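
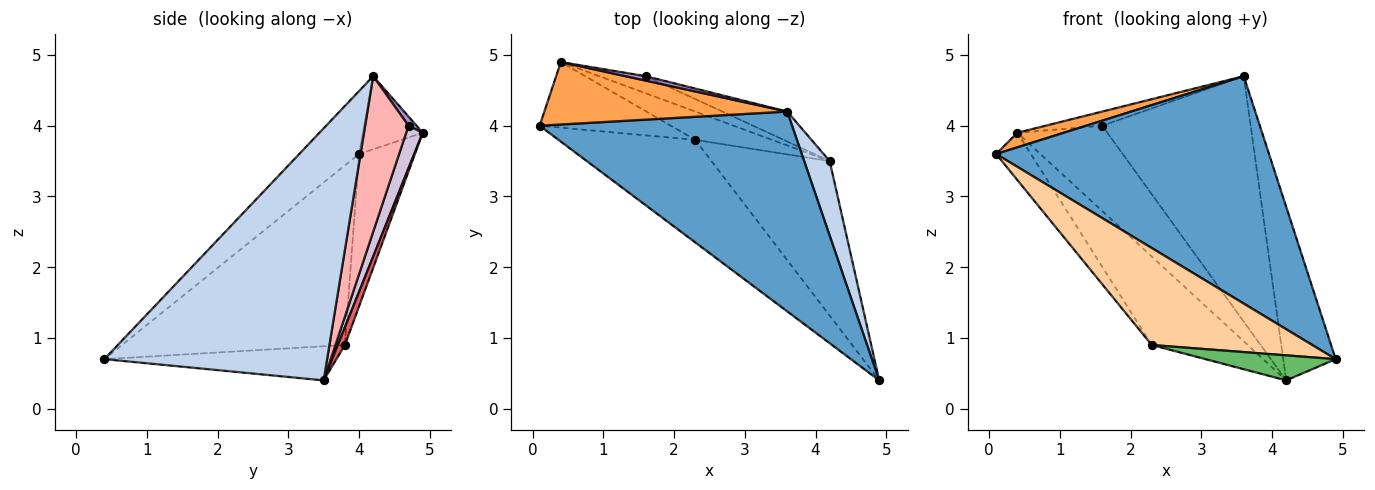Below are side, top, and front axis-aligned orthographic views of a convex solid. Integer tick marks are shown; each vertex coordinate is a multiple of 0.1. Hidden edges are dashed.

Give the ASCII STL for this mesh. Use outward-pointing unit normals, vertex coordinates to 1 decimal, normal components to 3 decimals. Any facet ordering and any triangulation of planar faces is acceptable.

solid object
 facet normal -0.162 -0.741 0.651
  outer loop
   vertex 3.6 4.2 4.7
   vertex 0.1 4.0 3.6
   vertex 4.9 0.4 0.7
  endloop
 endfacet
 facet normal 0.969 0.228 0.098
  outer loop
   vertex 4.2 3.5 0.4
   vertex 3.6 4.2 4.7
   vertex 4.9 0.4 0.7
  endloop
 endfacet
 facet normal -0.281 -0.218 0.935
  outer loop
   vertex 0.4 4.9 3.9
   vertex 0.1 4.0 3.6
   vertex 3.6 4.2 4.7
  endloop
 endfacet
 facet normal -0.690 -0.497 -0.526
  outer loop
   vertex 2.3 3.8 0.9
   vertex 4.9 0.4 0.7
   vertex 0.1 4.0 3.6
  endloop
 endfacet
 facet normal -0.274 -0.154 -0.949
  outer loop
   vertex 2.3 3.8 0.9
   vertex 4.2 3.5 0.4
   vertex 4.9 0.4 0.7
  endloop
 endfacet
 facet normal -0.686 0.425 -0.590
  outer loop
   vertex 2.3 3.8 0.9
   vertex 0.1 4.0 3.6
   vertex 0.4 4.9 3.9
  endloop
 endfacet
 facet normal 0.070 0.950 -0.304
  outer loop
   vertex 2.3 3.8 0.9
   vertex 0.4 4.9 3.9
   vertex 4.2 3.5 0.4
  endloop
 endfacet
 facet normal 0.279 0.953 -0.116
  outer loop
   vertex 1.6 4.7 4.0
   vertex 3.6 4.2 4.7
   vertex 4.2 3.5 0.4
  endloop
 endfacet
 facet normal 0.133 0.946 0.296
  outer loop
   vertex 1.6 4.7 4.0
   vertex 0.4 4.9 3.9
   vertex 3.6 4.2 4.7
  endloop
 endfacet
 facet normal 0.177 0.965 -0.194
  outer loop
   vertex 1.6 4.7 4.0
   vertex 4.2 3.5 0.4
   vertex 0.4 4.9 3.9
  endloop
 endfacet
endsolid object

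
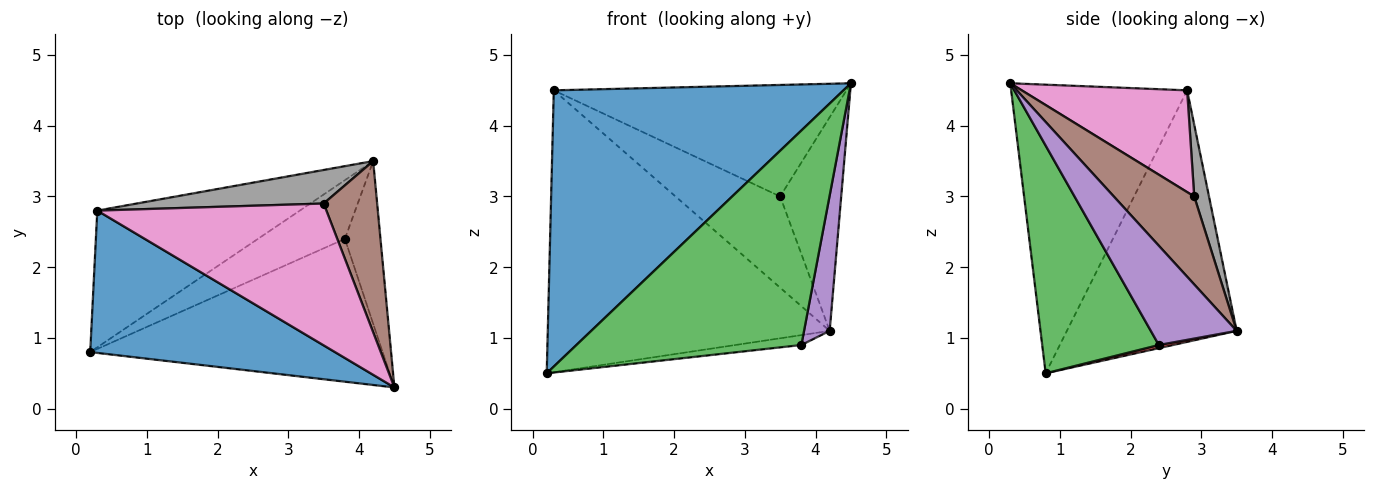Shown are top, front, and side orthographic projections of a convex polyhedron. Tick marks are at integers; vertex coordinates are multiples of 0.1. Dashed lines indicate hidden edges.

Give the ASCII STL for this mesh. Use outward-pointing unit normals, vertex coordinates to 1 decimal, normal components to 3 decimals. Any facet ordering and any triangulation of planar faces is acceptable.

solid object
 facet normal -0.475 -0.782 0.403
  outer loop
   vertex 0.3 2.8 4.5
   vertex 0.2 0.8 0.5
   vertex 4.5 0.3 4.6
  endloop
 endfacet
 facet normal -0.476 0.791 -0.384
  outer loop
   vertex 0.3 2.8 4.5
   vertex 4.2 3.5 1.1
   vertex 0.2 0.8 0.5
  endloop
 endfacet
 facet normal 0.396 -0.764 -0.509
  outer loop
   vertex 3.8 2.4 0.9
   vertex 4.5 0.3 4.6
   vertex 0.2 0.8 0.5
  endloop
 endfacet
 facet normal 0.036 0.166 -0.985
  outer loop
   vertex 3.8 2.4 0.9
   vertex 0.2 0.8 0.5
   vertex 4.2 3.5 1.1
  endloop
 endfacet
 facet normal 0.906 -0.270 -0.325
  outer loop
   vertex 3.8 2.4 0.9
   vertex 4.2 3.5 1.1
   vertex 4.5 0.3 4.6
  endloop
 endfacet
 facet normal 0.717 0.544 0.436
  outer loop
   vertex 3.5 2.9 3.0
   vertex 4.5 0.3 4.6
   vertex 4.2 3.5 1.1
  endloop
 endfacet
 facet normal 0.330 0.584 0.742
  outer loop
   vertex 3.5 2.9 3.0
   vertex 0.3 2.8 4.5
   vertex 4.5 0.3 4.6
  endloop
 endfacet
 facet normal 0.131 0.930 0.342
  outer loop
   vertex 3.5 2.9 3.0
   vertex 4.2 3.5 1.1
   vertex 0.3 2.8 4.5
  endloop
 endfacet
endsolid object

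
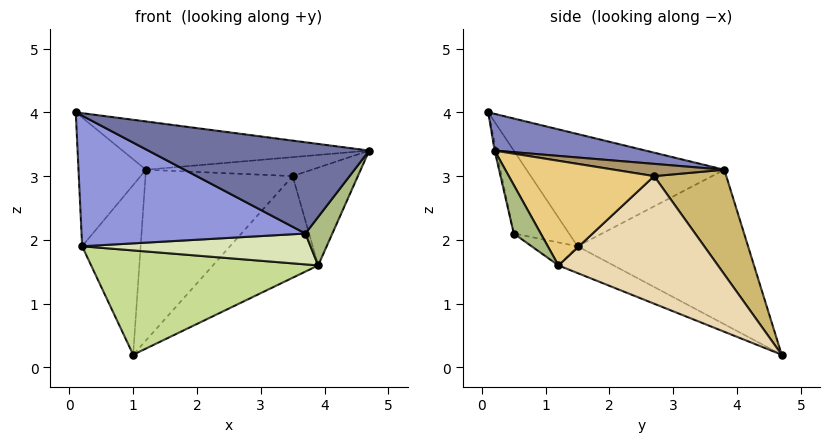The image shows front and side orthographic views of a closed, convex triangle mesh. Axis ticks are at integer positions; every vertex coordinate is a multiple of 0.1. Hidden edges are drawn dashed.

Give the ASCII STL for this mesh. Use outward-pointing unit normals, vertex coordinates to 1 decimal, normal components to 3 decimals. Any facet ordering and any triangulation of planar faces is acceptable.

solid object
 facet normal -0.007 -0.976 -0.219
  outer loop
   vertex 3.7 0.5 2.1
   vertex 4.7 0.2 3.4
   vertex 0.1 0.1 4.0
  endloop
 endfacet
 facet normal 0.122 0.200 0.972
  outer loop
   vertex 1.2 3.8 3.1
   vertex 0.1 0.1 4.0
   vertex 4.7 0.2 3.4
  endloop
 endfacet
 facet normal -0.200 -0.811 -0.550
  outer loop
   vertex 0.2 1.5 1.9
   vertex 3.7 0.5 2.1
   vertex 0.1 0.1 4.0
  endloop
 endfacet
 facet normal -0.933 0.318 0.168
  outer loop
   vertex 0.2 1.5 1.9
   vertex 0.1 0.1 4.0
   vertex 1.2 3.8 3.1
  endloop
 endfacet
 facet normal -0.933 0.320 0.164
  outer loop
   vertex 0.2 1.5 1.9
   vertex 1.2 3.8 3.1
   vertex 1.0 4.7 0.2
  endloop
 endfacet
 facet normal 0.577 -0.577 -0.577
  outer loop
   vertex 3.9 1.2 1.6
   vertex 4.7 0.2 3.4
   vertex 3.7 0.5 2.1
  endloop
 endfacet
 facet normal -0.108 -0.445 -0.889
  outer loop
   vertex 3.9 1.2 1.6
   vertex 0.2 1.5 1.9
   vertex 1.0 4.7 0.2
  endloop
 endfacet
 facet normal -0.112 -0.556 -0.823
  outer loop
   vertex 3.9 1.2 1.6
   vertex 3.7 0.5 2.1
   vertex 0.2 1.5 1.9
  endloop
 endfacet
 facet normal 0.150 0.226 0.963
  outer loop
   vertex 3.5 2.7 3.0
   vertex 1.2 3.8 3.1
   vertex 4.7 0.2 3.4
  endloop
 endfacet
 facet normal 0.427 0.871 0.241
  outer loop
   vertex 3.5 2.7 3.0
   vertex 1.0 4.7 0.2
   vertex 1.2 3.8 3.1
  endloop
 endfacet
 facet normal 0.898 0.403 -0.175
  outer loop
   vertex 3.5 2.7 3.0
   vertex 4.7 0.2 3.4
   vertex 3.9 1.2 1.6
  endloop
 endfacet
 facet normal 0.787 0.520 -0.332
  outer loop
   vertex 3.5 2.7 3.0
   vertex 3.9 1.2 1.6
   vertex 1.0 4.7 0.2
  endloop
 endfacet
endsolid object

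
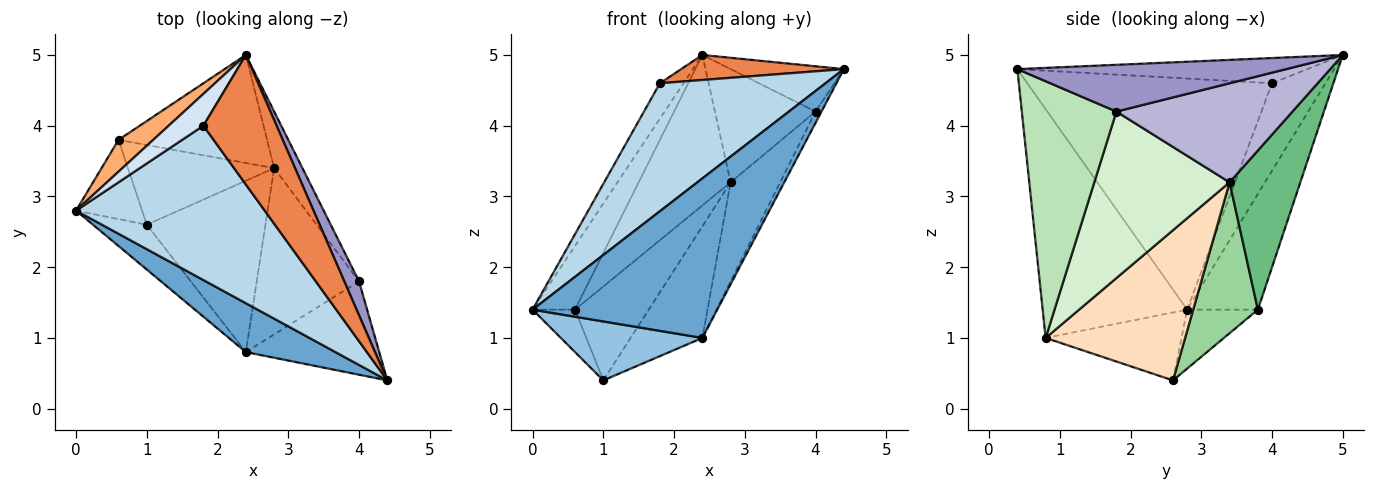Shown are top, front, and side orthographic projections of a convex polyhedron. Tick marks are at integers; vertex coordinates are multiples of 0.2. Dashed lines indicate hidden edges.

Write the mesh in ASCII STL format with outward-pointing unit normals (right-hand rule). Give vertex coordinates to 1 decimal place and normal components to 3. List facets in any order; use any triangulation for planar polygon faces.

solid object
 facet normal -0.599 -0.766 0.235
  outer loop
   vertex 2.4 0.8 1.0
   vertex 4.4 0.4 4.8
   vertex 0.0 2.8 1.4
  endloop
 endfacet
 facet normal -0.607 -0.633 -0.481
  outer loop
   vertex 2.4 0.8 1.0
   vertex 0.0 2.8 1.4
   vertex 1.0 2.6 0.4
  endloop
 endfacet
 facet normal -0.686 -0.464 0.560
  outer loop
   vertex 1.8 4.0 4.6
   vertex 0.0 2.8 1.4
   vertex 4.4 0.4 4.8
  endloop
 endfacet
 facet normal -0.860 0.379 0.341
  outer loop
   vertex 1.8 4.0 4.6
   vertex 2.4 5.0 5.0
   vertex 0.0 2.8 1.4
  endloop
 endfacet
 facet normal -0.320 -0.180 0.930
  outer loop
   vertex 1.8 4.0 4.6
   vertex 4.4 0.4 4.8
   vertex 2.4 5.0 5.0
  endloop
 endfacet
 facet normal -0.830 0.498 0.249
  outer loop
   vertex 0.6 3.8 1.4
   vertex 0.0 2.8 1.4
   vertex 2.4 5.0 5.0
  endloop
 endfacet
 facet normal -0.618 0.371 -0.693
  outer loop
   vertex 0.6 3.8 1.4
   vertex 1.0 2.6 0.4
   vertex 0.0 2.8 1.4
  endloop
 endfacet
 facet normal 0.728 0.374 -0.575
  outer loop
   vertex 2.8 3.4 3.2
   vertex 2.4 0.8 1.0
   vertex 1.0 2.6 0.4
  endloop
 endfacet
 facet normal 0.530 0.689 -0.495
  outer loop
   vertex 2.8 3.4 3.2
   vertex 0.6 3.8 1.4
   vertex 2.4 5.0 5.0
  endloop
 endfacet
 facet normal 0.556 0.634 -0.538
  outer loop
   vertex 2.8 3.4 3.2
   vertex 1.0 2.6 0.4
   vertex 0.6 3.8 1.4
  endloop
 endfacet
 facet normal 0.886 0.056 -0.460
  outer loop
   vertex 4.0 1.8 4.2
   vertex 4.4 0.4 4.8
   vertex 2.4 0.8 1.0
  endloop
 endfacet
 facet normal 0.813 0.298 -0.500
  outer loop
   vertex 4.0 1.8 4.2
   vertex 2.4 0.8 1.0
   vertex 2.8 3.4 3.2
  endloop
 endfacet
 facet normal 0.885 0.373 0.279
  outer loop
   vertex 4.0 1.8 4.2
   vertex 2.4 5.0 5.0
   vertex 4.4 0.4 4.8
  endloop
 endfacet
 facet normal 0.843 0.482 -0.241
  outer loop
   vertex 4.0 1.8 4.2
   vertex 2.8 3.4 3.2
   vertex 2.4 5.0 5.0
  endloop
 endfacet
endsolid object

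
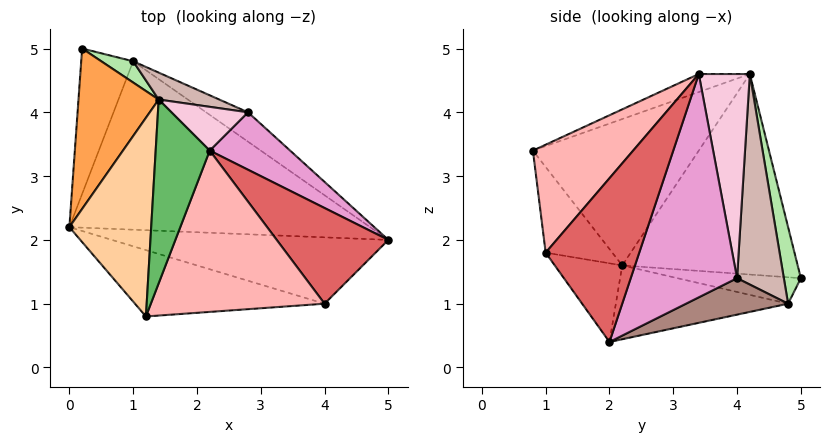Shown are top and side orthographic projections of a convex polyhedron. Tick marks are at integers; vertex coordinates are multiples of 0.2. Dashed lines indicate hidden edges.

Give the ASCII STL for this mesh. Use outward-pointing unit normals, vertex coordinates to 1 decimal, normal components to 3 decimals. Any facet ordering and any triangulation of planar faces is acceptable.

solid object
 facet normal -0.236 -0.131 -0.963
  outer loop
   vertex 1.0 4.8 1.0
   vertex 5.0 2.0 0.4
   vertex 0.0 2.2 1.6
  endloop
 endfacet
 facet normal -0.453 -0.031 -0.891
  outer loop
   vertex 1.0 4.8 1.0
   vertex 0.0 2.2 1.6
   vertex 0.2 5.0 1.4
  endloop
 endfacet
 facet normal -0.925 0.092 0.370
  outer loop
   vertex 1.4 4.2 4.6
   vertex 0.2 5.0 1.4
   vertex 0.0 2.2 1.6
  endloop
 endfacet
 facet normal -0.867 -0.120 0.484
  outer loop
   vertex 1.4 4.2 4.6
   vertex 0.0 2.2 1.6
   vertex 1.2 0.8 3.4
  endloop
 endfacet
 facet normal -0.302 -0.302 0.905
  outer loop
   vertex 1.4 4.2 4.6
   vertex 1.2 0.8 3.4
   vertex 2.2 3.4 4.6
  endloop
 endfacet
 facet normal 0.299 0.946 0.124
  outer loop
   vertex 1.4 4.2 4.6
   vertex 1.0 4.8 1.0
   vertex 0.2 5.0 1.4
  endloop
 endfacet
 facet normal 0.826 -0.038 0.563
  outer loop
   vertex 4.0 1.0 1.8
   vertex 5.0 2.0 0.4
   vertex 2.2 3.4 4.6
  endloop
 endfacet
 facet normal 0.454 -0.511 0.730
  outer loop
   vertex 4.0 1.0 1.8
   vertex 2.2 3.4 4.6
   vertex 1.2 0.8 3.4
  endloop
 endfacet
 facet normal -0.187 -0.731 -0.656
  outer loop
   vertex 4.0 1.0 1.8
   vertex 0.0 2.2 1.6
   vertex 5.0 2.0 0.4
  endloop
 endfacet
 facet normal -0.226 -0.836 -0.500
  outer loop
   vertex 4.0 1.0 1.8
   vertex 1.2 0.8 3.4
   vertex 0.0 2.2 1.6
  endloop
 endfacet
 facet normal 0.442 0.740 -0.508
  outer loop
   vertex 2.8 4.0 1.4
   vertex 5.0 2.0 0.4
   vertex 1.0 4.8 1.0
  endloop
 endfacet
 facet normal 0.383 0.917 0.110
  outer loop
   vertex 2.8 4.0 1.4
   vertex 1.0 4.8 1.0
   vertex 1.4 4.2 4.6
  endloop
 endfacet
 facet normal 0.711 0.654 0.256
  outer loop
   vertex 2.8 4.0 1.4
   vertex 2.2 3.4 4.6
   vertex 5.0 2.0 0.4
  endloop
 endfacet
 facet normal 0.683 0.683 0.256
  outer loop
   vertex 2.8 4.0 1.4
   vertex 1.4 4.2 4.6
   vertex 2.2 3.4 4.6
  endloop
 endfacet
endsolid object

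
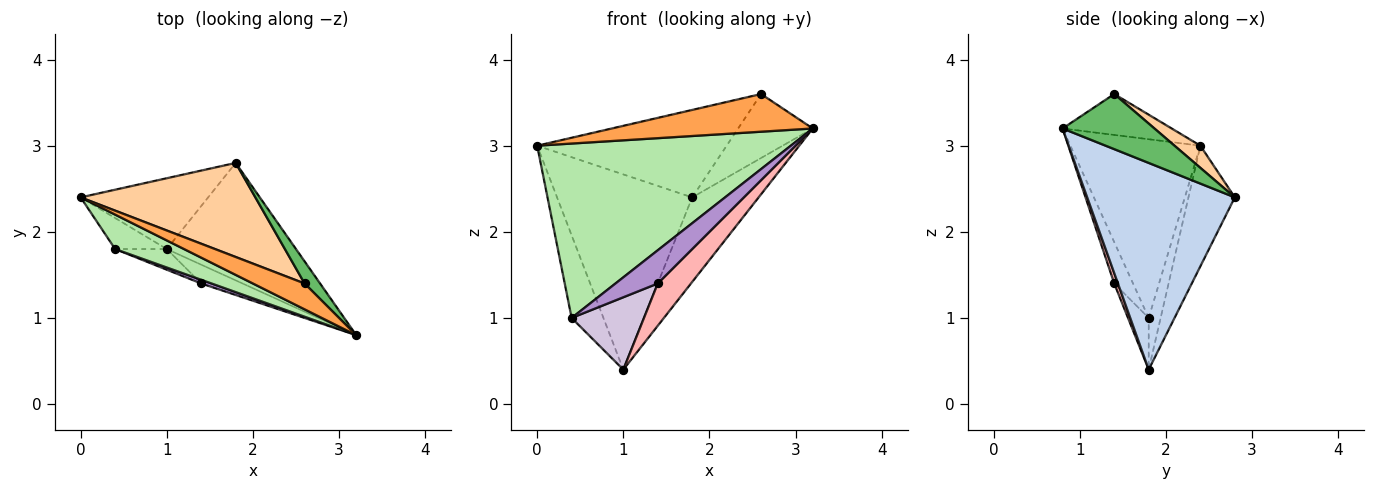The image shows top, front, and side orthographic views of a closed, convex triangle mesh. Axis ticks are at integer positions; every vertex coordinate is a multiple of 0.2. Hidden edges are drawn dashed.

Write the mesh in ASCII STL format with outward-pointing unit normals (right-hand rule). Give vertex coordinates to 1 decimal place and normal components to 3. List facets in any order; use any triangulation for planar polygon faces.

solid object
 facet normal -0.307 0.895 -0.325
  outer loop
   vertex 1.0 1.8 0.4
   vertex 0.0 2.4 3.0
   vertex 1.8 2.8 2.4
  endloop
 endfacet
 facet normal 0.792 0.357 -0.495
  outer loop
   vertex 1.0 1.8 0.4
   vertex 1.8 2.8 2.4
   vertex 3.2 0.8 3.2
  endloop
 endfacet
 facet normal -0.409 -0.753 0.516
  outer loop
   vertex 2.6 1.4 3.6
   vertex 0.0 2.4 3.0
   vertex 3.2 0.8 3.2
  endloop
 endfacet
 facet normal 0.092 0.678 0.729
  outer loop
   vertex 2.6 1.4 3.6
   vertex 1.8 2.8 2.4
   vertex 0.0 2.4 3.0
  endloop
 endfacet
 facet normal 0.758 0.616 0.213
  outer loop
   vertex 2.6 1.4 3.6
   vertex 3.2 0.8 3.2
   vertex 1.8 2.8 2.4
  endloop
 endfacet
 facet normal -0.449 -0.877 0.173
  outer loop
   vertex 0.4 1.8 1.0
   vertex 3.2 0.8 3.2
   vertex 0.0 2.4 3.0
  endloop
 endfacet
 facet normal -0.331 0.883 -0.331
  outer loop
   vertex 0.4 1.8 1.0
   vertex 0.0 2.4 3.0
   vertex 1.0 1.8 0.4
  endloop
 endfacet
 facet normal 0.101 -0.909 -0.404
  outer loop
   vertex 1.4 1.4 1.4
   vertex 1.0 1.8 0.4
   vertex 3.2 0.8 3.2
  endloop
 endfacet
 facet normal -0.404 -0.909 0.101
  outer loop
   vertex 1.4 1.4 1.4
   vertex 3.2 0.8 3.2
   vertex 0.4 1.8 1.0
  endloop
 endfacet
 facet normal -0.265 -0.927 -0.265
  outer loop
   vertex 1.4 1.4 1.4
   vertex 0.4 1.8 1.0
   vertex 1.0 1.8 0.4
  endloop
 endfacet
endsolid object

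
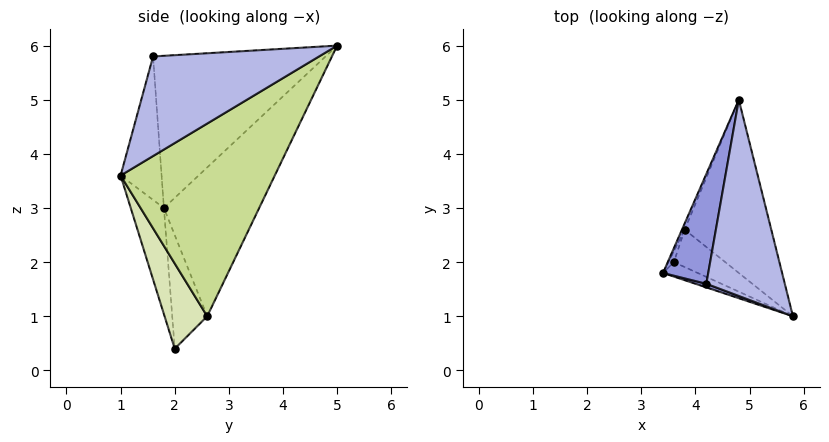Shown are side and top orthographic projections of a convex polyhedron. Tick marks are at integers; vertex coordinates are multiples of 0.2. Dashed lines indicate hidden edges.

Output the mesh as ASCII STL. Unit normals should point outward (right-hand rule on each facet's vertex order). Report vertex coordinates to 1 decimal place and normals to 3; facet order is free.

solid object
 facet normal -0.293 -0.951 -0.096
  outer loop
   vertex 3.6 2.0 0.4
   vertex 5.8 1.0 3.6
   vertex 3.4 1.8 3.0
  endloop
 endfacet
 facet normal -0.322 -0.947 0.024
  outer loop
   vertex 4.2 1.6 5.8
   vertex 3.4 1.8 3.0
   vertex 5.8 1.0 3.6
  endloop
 endfacet
 facet normal -0.948 0.151 0.282
  outer loop
   vertex 4.2 1.6 5.8
   vertex 4.8 5.0 6.0
   vertex 3.4 1.8 3.0
  endloop
 endfacet
 facet normal 0.774 -0.172 0.610
  outer loop
   vertex 4.2 1.6 5.8
   vertex 5.8 1.0 3.6
   vertex 4.8 5.0 6.0
  endloop
 endfacet
 facet normal -0.910 0.414 -0.017
  outer loop
   vertex 3.8 2.6 1.0
   vertex 3.4 1.8 3.0
   vertex 4.8 5.0 6.0
  endloop
 endfacet
 facet normal -0.934 0.356 -0.044
  outer loop
   vertex 3.8 2.6 1.0
   vertex 3.6 2.0 0.4
   vertex 3.4 1.8 3.0
  endloop
 endfacet
 facet normal 0.824 0.428 -0.370
  outer loop
   vertex 3.8 2.6 1.0
   vertex 4.8 5.0 6.0
   vertex 5.8 1.0 3.6
  endloop
 endfacet
 facet normal 0.834 0.225 -0.503
  outer loop
   vertex 3.8 2.6 1.0
   vertex 5.8 1.0 3.6
   vertex 3.6 2.0 0.4
  endloop
 endfacet
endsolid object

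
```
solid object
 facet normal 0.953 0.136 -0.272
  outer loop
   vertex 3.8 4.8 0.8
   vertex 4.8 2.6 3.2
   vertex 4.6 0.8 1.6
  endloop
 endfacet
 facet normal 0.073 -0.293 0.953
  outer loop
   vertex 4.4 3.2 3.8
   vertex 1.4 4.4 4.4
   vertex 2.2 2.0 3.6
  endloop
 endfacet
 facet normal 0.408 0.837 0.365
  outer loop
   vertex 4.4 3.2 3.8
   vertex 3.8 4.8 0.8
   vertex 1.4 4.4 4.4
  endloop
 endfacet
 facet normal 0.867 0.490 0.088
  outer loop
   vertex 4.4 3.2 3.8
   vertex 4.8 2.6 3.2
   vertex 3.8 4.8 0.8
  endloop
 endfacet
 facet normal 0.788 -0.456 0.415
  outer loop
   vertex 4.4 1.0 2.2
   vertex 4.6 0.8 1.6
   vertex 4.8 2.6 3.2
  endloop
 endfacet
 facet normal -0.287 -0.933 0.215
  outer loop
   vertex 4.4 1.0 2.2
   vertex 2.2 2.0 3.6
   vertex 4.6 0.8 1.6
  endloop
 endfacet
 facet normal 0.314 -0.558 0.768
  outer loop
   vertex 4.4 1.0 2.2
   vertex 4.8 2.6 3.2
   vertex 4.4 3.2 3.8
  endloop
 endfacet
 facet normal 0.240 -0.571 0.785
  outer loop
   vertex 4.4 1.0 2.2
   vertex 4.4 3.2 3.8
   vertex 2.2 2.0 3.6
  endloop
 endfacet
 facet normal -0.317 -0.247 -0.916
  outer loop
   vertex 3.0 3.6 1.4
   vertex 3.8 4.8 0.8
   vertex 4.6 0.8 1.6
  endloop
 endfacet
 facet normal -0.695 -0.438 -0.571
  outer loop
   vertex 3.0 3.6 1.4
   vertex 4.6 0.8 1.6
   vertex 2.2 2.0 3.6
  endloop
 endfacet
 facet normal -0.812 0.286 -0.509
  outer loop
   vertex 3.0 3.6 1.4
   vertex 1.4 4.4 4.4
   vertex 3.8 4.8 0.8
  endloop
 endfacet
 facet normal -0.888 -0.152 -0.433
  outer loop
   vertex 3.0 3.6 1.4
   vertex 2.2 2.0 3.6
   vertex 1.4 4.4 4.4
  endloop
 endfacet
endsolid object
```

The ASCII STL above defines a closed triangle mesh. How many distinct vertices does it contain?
8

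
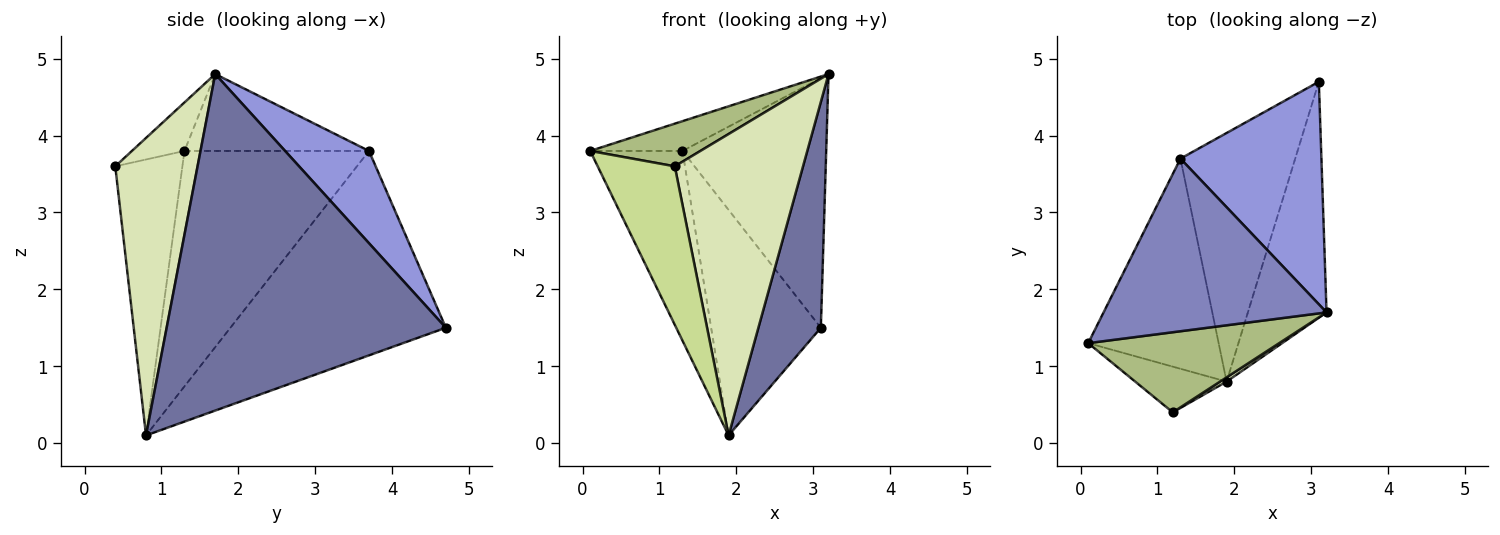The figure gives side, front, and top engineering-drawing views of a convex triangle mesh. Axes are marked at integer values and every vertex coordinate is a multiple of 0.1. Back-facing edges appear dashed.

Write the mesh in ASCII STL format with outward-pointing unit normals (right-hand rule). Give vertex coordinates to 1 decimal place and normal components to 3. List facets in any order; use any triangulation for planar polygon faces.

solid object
 facet normal 0.951 -0.213 -0.222
  outer loop
   vertex 1.9 0.8 0.1
   vertex 3.1 4.7 1.5
   vertex 3.2 1.7 4.8
  endloop
 endfacet
 facet normal -0.322 0.161 0.933
  outer loop
   vertex 1.3 3.7 3.8
   vertex 0.1 1.3 3.8
   vertex 3.2 1.7 4.8
  endloop
 endfacet
 facet normal 0.399 0.684 0.610
  outer loop
   vertex 1.3 3.7 3.8
   vertex 3.2 1.7 4.8
   vertex 3.1 4.7 1.5
  endloop
 endfacet
 facet normal -0.801 0.401 -0.444
  outer loop
   vertex 1.3 3.7 3.8
   vertex 1.9 0.8 0.1
   vertex 0.1 1.3 3.8
  endloop
 endfacet
 facet normal -0.797 0.406 -0.447
  outer loop
   vertex 1.3 3.7 3.8
   vertex 3.1 4.7 1.5
   vertex 1.9 0.8 0.1
  endloop
 endfacet
 facet normal -0.219 -0.459 0.861
  outer loop
   vertex 1.2 0.4 3.6
   vertex 3.2 1.7 4.8
   vertex 0.1 1.3 3.8
  endloop
 endfacet
 facet normal -0.642 -0.737 -0.213
  outer loop
   vertex 1.2 0.4 3.6
   vertex 0.1 1.3 3.8
   vertex 1.9 0.8 0.1
  endloop
 endfacet
 facet normal 0.540 -0.842 0.012
  outer loop
   vertex 1.2 0.4 3.6
   vertex 1.9 0.8 0.1
   vertex 3.2 1.7 4.8
  endloop
 endfacet
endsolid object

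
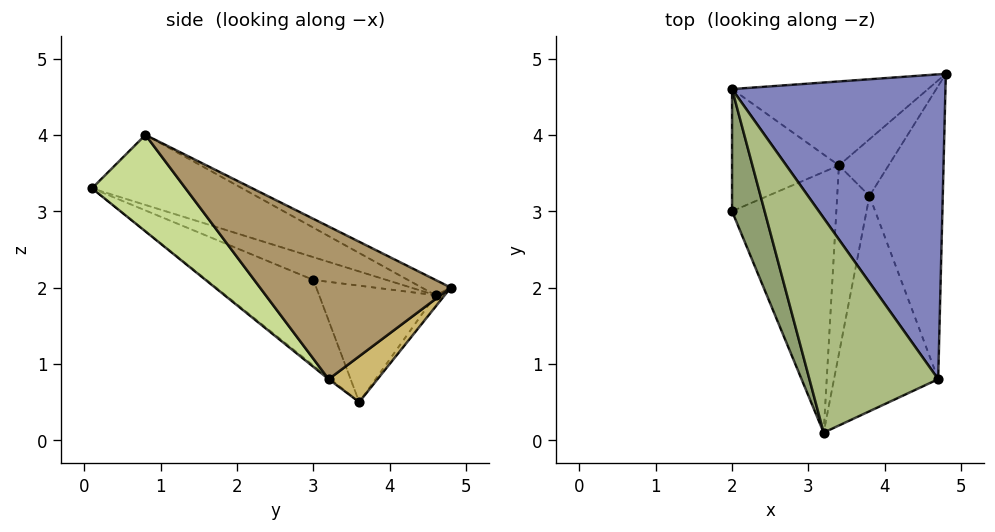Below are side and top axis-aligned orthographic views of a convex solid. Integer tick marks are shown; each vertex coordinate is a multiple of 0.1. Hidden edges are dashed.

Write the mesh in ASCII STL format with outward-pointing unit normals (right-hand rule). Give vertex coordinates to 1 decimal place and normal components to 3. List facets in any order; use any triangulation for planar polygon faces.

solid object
 facet normal -0.548 -0.503 -0.668
  outer loop
   vertex 3.2 0.1 3.3
   vertex 2.0 3.0 2.1
   vertex 3.4 3.6 0.5
  endloop
 endfacet
 facet normal -0.064 0.448 0.892
  outer loop
   vertex 2.0 4.6 1.9
   vertex 4.7 0.8 4.0
   vertex 4.8 4.8 2.0
  endloop
 endfacet
 facet normal -0.734 -0.084 -0.674
  outer loop
   vertex 2.0 4.6 1.9
   vertex 3.4 3.6 0.5
   vertex 2.0 3.0 2.1
  endloop
 endfacet
 facet normal -0.035 0.796 -0.604
  outer loop
   vertex 2.0 4.6 1.9
   vertex 4.8 4.8 2.0
   vertex 3.4 3.6 0.5
  endloop
 endfacet
 facet normal -0.569 0.102 0.816
  outer loop
   vertex 2.0 4.6 1.9
   vertex 2.0 3.0 2.1
   vertex 3.2 0.1 3.3
  endloop
 endfacet
 facet normal -0.473 0.144 0.869
  outer loop
   vertex 2.0 4.6 1.9
   vertex 3.2 0.1 3.3
   vertex 4.7 0.8 4.0
  endloop
 endfacet
 facet normal 0.551 -0.586 -0.594
  outer loop
   vertex 3.8 3.2 0.8
   vertex 4.7 0.8 4.0
   vertex 3.2 0.1 3.3
  endloop
 endfacet
 facet normal -0.037 -0.623 -0.781
  outer loop
   vertex 3.8 3.2 0.8
   vertex 3.2 0.1 3.3
   vertex 3.4 3.6 0.5
  endloop
 endfacet
 facet normal 0.877 -0.232 -0.421
  outer loop
   vertex 3.8 3.2 0.8
   vertex 4.8 4.8 2.0
   vertex 4.7 0.8 4.0
  endloop
 endfacet
 facet normal 0.673 0.126 -0.729
  outer loop
   vertex 3.8 3.2 0.8
   vertex 3.4 3.6 0.5
   vertex 4.8 4.8 2.0
  endloop
 endfacet
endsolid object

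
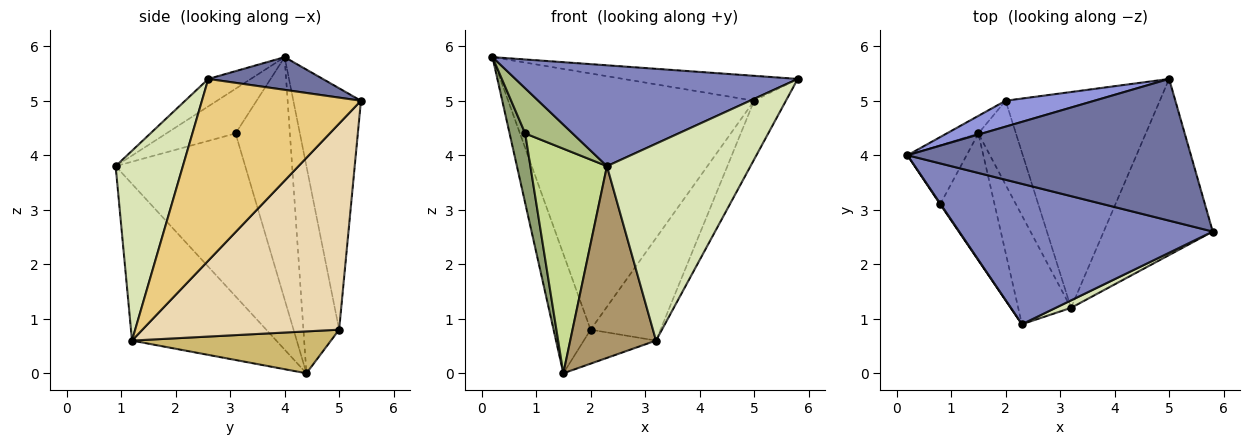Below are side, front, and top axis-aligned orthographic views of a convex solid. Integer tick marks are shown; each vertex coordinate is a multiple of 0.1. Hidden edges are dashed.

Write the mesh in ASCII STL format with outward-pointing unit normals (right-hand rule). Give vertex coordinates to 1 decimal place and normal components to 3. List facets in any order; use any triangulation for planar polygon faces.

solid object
 facet normal 0.113 0.172 0.979
  outer loop
   vertex 5.0 5.4 5.0
   vertex 0.2 4.0 5.8
   vertex 5.8 2.6 5.4
  endloop
 endfacet
 facet normal -0.088 -0.581 0.809
  outer loop
   vertex 2.3 0.9 3.8
   vertex 5.8 2.6 5.4
   vertex 0.2 4.0 5.8
  endloop
 endfacet
 facet normal -0.264 0.960 0.097
  outer loop
   vertex 2.0 5.0 0.8
   vertex 0.2 4.0 5.8
   vertex 5.0 5.4 5.0
  endloop
 endfacet
 facet normal -0.690 0.716 -0.105
  outer loop
   vertex 2.0 5.0 0.8
   vertex 1.5 4.4 0.0
   vertex 0.2 4.0 5.8
  endloop
 endfacet
 facet normal -0.936 -0.269 -0.228
  outer loop
   vertex 0.8 3.1 4.4
   vertex 0.2 4.0 5.8
   vertex 1.5 4.4 0.0
  endloop
 endfacet
 facet normal -0.825 -0.565 0.010
  outer loop
   vertex 0.8 3.1 4.4
   vertex 2.3 0.9 3.8
   vertex 0.2 4.0 5.8
  endloop
 endfacet
 facet normal -0.827 -0.489 -0.276
  outer loop
   vertex 0.8 3.1 4.4
   vertex 1.5 4.4 0.0
   vertex 2.3 0.9 3.8
  endloop
 endfacet
 facet normal 0.424 -0.905 0.034
  outer loop
   vertex 3.2 1.2 0.6
   vertex 5.8 2.6 5.4
   vertex 2.3 0.9 3.8
  endloop
 endfacet
 facet normal -0.826 -0.491 -0.278
  outer loop
   vertex 3.2 1.2 0.6
   vertex 2.3 0.9 3.8
   vertex 1.5 4.4 0.0
  endloop
 endfacet
 facet normal 0.719 0.261 -0.645
  outer loop
   vertex 3.2 1.2 0.6
   vertex 1.5 4.4 0.0
   vertex 2.0 5.0 0.8
  endloop
 endfacet
 facet normal 0.845 0.169 -0.507
  outer loop
   vertex 3.2 1.2 0.6
   vertex 5.0 5.4 5.0
   vertex 5.8 2.6 5.4
  endloop
 endfacet
 facet normal 0.770 0.274 -0.576
  outer loop
   vertex 3.2 1.2 0.6
   vertex 2.0 5.0 0.8
   vertex 5.0 5.4 5.0
  endloop
 endfacet
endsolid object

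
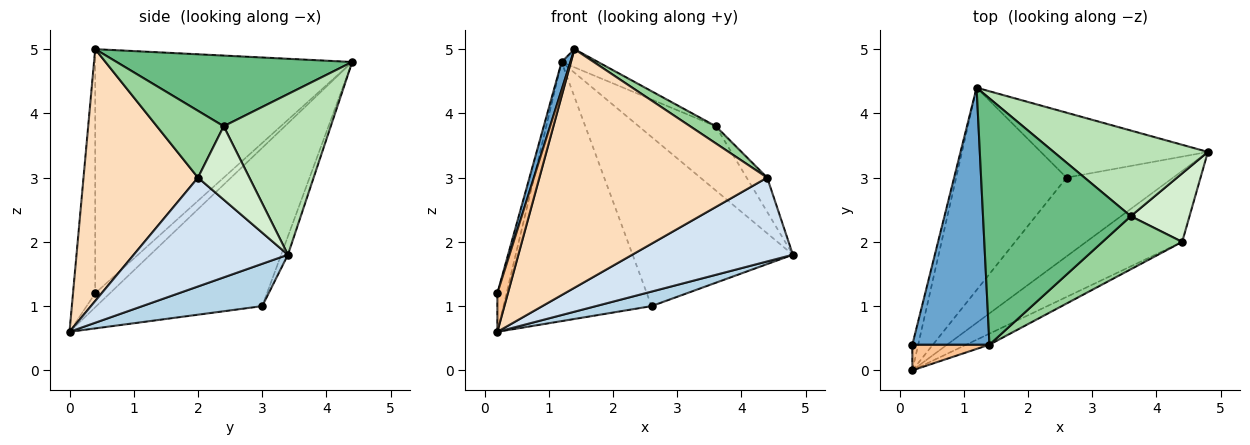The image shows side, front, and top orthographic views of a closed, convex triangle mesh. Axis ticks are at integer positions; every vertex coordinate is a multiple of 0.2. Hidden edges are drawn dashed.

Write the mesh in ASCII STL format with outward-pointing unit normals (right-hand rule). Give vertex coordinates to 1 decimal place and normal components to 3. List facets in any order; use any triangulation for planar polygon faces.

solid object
 facet normal -0.953 -0.033 0.301
  outer loop
   vertex 1.4 0.4 5.0
   vertex 1.2 4.4 4.8
   vertex 0.2 0.4 1.2
  endloop
 endfacet
 facet normal -0.039 0.933 -0.358
  outer loop
   vertex 2.6 3.0 1.0
   vertex 1.2 4.4 4.8
   vertex 4.8 3.4 1.8
  endloop
 endfacet
 facet normal 0.364 -0.169 -0.916
  outer loop
   vertex 0.2 0.0 0.6
   vertex 2.6 3.0 1.0
   vertex 4.8 3.4 1.8
  endloop
 endfacet
 facet normal 0.591 -0.616 -0.521
  outer loop
   vertex 0.2 0.0 0.6
   vertex 4.8 3.4 1.8
   vertex 4.4 2.0 3.0
  endloop
 endfacet
 facet normal -0.800 0.500 -0.333
  outer loop
   vertex 0.2 0.0 0.6
   vertex 0.2 0.4 1.2
   vertex 1.2 4.4 4.8
  endloop
 endfacet
 facet normal -0.662 0.591 -0.461
  outer loop
   vertex 0.2 0.0 0.6
   vertex 1.2 4.4 4.8
   vertex 2.6 3.0 1.0
  endloop
 endfacet
 facet normal -0.869 -0.412 0.274
  outer loop
   vertex 0.2 0.0 0.6
   vertex 1.4 0.4 5.0
   vertex 0.2 0.4 1.2
  endloop
 endfacet
 facet normal 0.449 -0.893 -0.041
  outer loop
   vertex 0.2 0.0 0.6
   vertex 4.4 2.0 3.0
   vertex 1.4 0.4 5.0
  endloop
 endfacet
 facet normal 0.430 0.067 0.900
  outer loop
   vertex 3.6 2.4 3.8
   vertex 1.2 4.4 4.8
   vertex 1.4 0.4 5.0
  endloop
 endfacet
 facet normal 0.624 -0.240 0.744
  outer loop
   vertex 3.6 2.4 3.8
   vertex 1.4 0.4 5.0
   vertex 4.4 2.0 3.0
  endloop
 endfacet
 facet normal 0.640 0.461 0.615
  outer loop
   vertex 3.6 2.4 3.8
   vertex 4.8 3.4 1.8
   vertex 1.2 4.4 4.8
  endloop
 endfacet
 facet normal 0.745 0.298 0.596
  outer loop
   vertex 3.6 2.4 3.8
   vertex 4.4 2.0 3.0
   vertex 4.8 3.4 1.8
  endloop
 endfacet
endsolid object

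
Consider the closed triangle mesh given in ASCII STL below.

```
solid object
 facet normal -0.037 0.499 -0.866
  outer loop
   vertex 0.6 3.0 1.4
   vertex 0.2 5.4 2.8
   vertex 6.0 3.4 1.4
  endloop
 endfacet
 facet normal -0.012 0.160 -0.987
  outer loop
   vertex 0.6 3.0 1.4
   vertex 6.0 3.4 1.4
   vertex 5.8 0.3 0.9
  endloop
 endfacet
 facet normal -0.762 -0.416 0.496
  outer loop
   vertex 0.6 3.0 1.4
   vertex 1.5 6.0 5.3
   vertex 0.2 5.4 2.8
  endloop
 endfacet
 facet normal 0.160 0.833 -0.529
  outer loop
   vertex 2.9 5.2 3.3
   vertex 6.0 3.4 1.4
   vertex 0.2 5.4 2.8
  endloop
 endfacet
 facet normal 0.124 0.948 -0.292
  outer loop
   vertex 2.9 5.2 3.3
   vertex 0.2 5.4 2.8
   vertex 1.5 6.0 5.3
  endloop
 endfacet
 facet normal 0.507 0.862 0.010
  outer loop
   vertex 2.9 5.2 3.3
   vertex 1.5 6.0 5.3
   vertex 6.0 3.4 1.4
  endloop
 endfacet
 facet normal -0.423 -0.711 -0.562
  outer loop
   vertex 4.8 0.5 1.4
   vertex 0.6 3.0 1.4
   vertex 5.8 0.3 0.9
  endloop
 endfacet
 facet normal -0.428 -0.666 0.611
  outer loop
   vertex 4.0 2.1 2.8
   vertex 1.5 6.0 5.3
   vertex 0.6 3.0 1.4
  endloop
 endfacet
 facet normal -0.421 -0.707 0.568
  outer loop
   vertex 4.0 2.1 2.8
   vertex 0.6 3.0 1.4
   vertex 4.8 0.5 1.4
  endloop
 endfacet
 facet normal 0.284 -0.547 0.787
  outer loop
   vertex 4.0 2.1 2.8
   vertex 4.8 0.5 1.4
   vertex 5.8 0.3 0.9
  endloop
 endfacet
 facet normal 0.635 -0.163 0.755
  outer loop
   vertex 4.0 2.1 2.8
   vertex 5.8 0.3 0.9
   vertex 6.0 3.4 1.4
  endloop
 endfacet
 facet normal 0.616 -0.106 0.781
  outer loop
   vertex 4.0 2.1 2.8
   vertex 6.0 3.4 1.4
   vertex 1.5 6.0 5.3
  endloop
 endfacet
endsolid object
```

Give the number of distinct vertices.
8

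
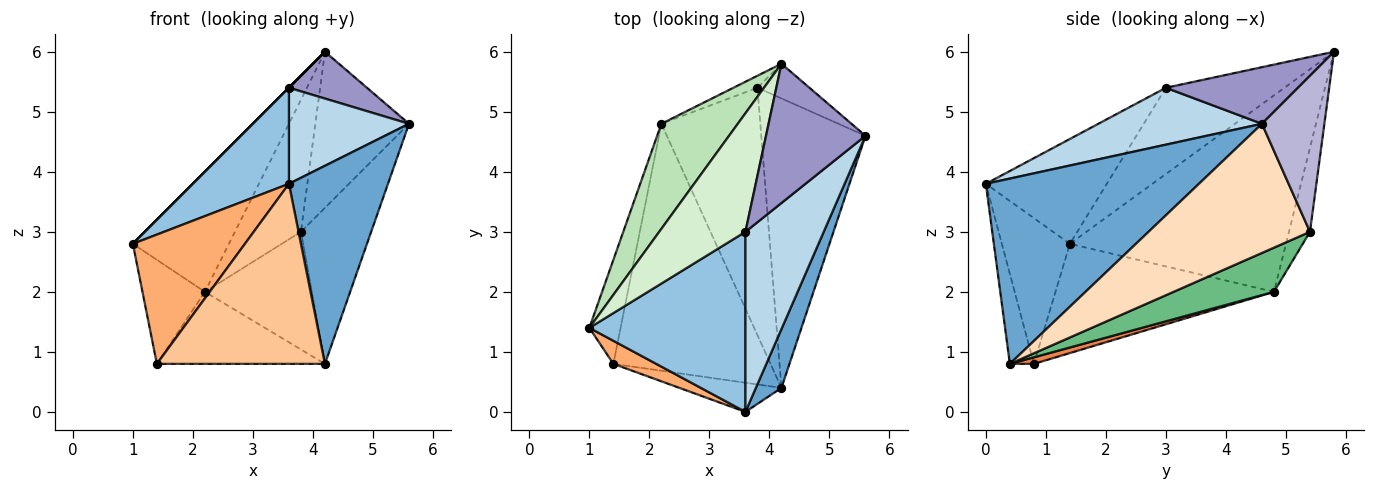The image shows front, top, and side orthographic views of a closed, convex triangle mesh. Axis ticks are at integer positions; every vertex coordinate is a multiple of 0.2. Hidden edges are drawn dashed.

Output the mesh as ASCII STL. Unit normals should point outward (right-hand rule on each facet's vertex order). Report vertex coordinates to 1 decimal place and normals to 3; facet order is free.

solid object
 facet normal 0.900 -0.418 0.124
  outer loop
   vertex 3.6 0.0 3.8
   vertex 4.2 0.4 0.8
   vertex 5.6 4.6 4.8
  endloop
 endfacet
 facet normal -0.510 -0.405 0.759
  outer loop
   vertex 3.6 3.0 5.4
   vertex 1.0 1.4 2.8
   vertex 3.6 0.0 3.8
  endloop
 endfacet
 facet normal 0.540 -0.396 0.743
  outer loop
   vertex 3.6 3.0 5.4
   vertex 3.6 0.0 3.8
   vertex 5.6 4.6 4.8
  endloop
 endfacet
 facet normal -0.927 0.265 -0.265
  outer loop
   vertex 1.4 0.8 0.8
   vertex 1.0 1.4 2.8
   vertex 2.2 4.8 2.0
  endloop
 endfacet
 facet normal 0.040 0.280 -0.959
  outer loop
   vertex 1.4 0.8 0.8
   vertex 2.2 4.8 2.0
   vertex 4.2 0.4 0.8
  endloop
 endfacet
 facet normal -0.513 -0.845 0.151
  outer loop
   vertex 1.4 0.8 0.8
   vertex 3.6 0.0 3.8
   vertex 1.0 1.4 2.8
  endloop
 endfacet
 facet normal -0.140 -0.977 -0.158
  outer loop
   vertex 1.4 0.8 0.8
   vertex 4.2 0.4 0.8
   vertex 3.6 0.0 3.8
  endloop
 endfacet
 facet normal 0.737 0.321 -0.595
  outer loop
   vertex 3.8 5.4 3.0
   vertex 5.6 4.6 4.8
   vertex 4.2 0.4 0.8
  endloop
 endfacet
 facet normal 0.374 0.398 -0.837
  outer loop
   vertex 3.8 5.4 3.0
   vertex 4.2 0.4 0.8
   vertex 2.2 4.8 2.0
  endloop
 endfacet
 facet normal -0.302 0.949 -0.086
  outer loop
   vertex 4.2 5.8 6.0
   vertex 3.8 5.4 3.0
   vertex 2.2 4.8 2.0
  endloop
 endfacet
 facet normal -0.861 0.383 0.335
  outer loop
   vertex 4.2 5.8 6.0
   vertex 2.2 4.8 2.0
   vertex 1.0 1.4 2.8
  endloop
 endfacet
 facet normal -0.707 0.000 0.707
  outer loop
   vertex 4.2 5.8 6.0
   vertex 1.0 1.4 2.8
   vertex 3.6 3.0 5.4
  endloop
 endfacet
 facet normal 0.475 -0.280 0.834
  outer loop
   vertex 4.2 5.8 6.0
   vertex 3.6 3.0 5.4
   vertex 5.6 4.6 4.8
  endloop
 endfacet
 facet normal 0.545 0.818 -0.182
  outer loop
   vertex 4.2 5.8 6.0
   vertex 5.6 4.6 4.8
   vertex 3.8 5.4 3.0
  endloop
 endfacet
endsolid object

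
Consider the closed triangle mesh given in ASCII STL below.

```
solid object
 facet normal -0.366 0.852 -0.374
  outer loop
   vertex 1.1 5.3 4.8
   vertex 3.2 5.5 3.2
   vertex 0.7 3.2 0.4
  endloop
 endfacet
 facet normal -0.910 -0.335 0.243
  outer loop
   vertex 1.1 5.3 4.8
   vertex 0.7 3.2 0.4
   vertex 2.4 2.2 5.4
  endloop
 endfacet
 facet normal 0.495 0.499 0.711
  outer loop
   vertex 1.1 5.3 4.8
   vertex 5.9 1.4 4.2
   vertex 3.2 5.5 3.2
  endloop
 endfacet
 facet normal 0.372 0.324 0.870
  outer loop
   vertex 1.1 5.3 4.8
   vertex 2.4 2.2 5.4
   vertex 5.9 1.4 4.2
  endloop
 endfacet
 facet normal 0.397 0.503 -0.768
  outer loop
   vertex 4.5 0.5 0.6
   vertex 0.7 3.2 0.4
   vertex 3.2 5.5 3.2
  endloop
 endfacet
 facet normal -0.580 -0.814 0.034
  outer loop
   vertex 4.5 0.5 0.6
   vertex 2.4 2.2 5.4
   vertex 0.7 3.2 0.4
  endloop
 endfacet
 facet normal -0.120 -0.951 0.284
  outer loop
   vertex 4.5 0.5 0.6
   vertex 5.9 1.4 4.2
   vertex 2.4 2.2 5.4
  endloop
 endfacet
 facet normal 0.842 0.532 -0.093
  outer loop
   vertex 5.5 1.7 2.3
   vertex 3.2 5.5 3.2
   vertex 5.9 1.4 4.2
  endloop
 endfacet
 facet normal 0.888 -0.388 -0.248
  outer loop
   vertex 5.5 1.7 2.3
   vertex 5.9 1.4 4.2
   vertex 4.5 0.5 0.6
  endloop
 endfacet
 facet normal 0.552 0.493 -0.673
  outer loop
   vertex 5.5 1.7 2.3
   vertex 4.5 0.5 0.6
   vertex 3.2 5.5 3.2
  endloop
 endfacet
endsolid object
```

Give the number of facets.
10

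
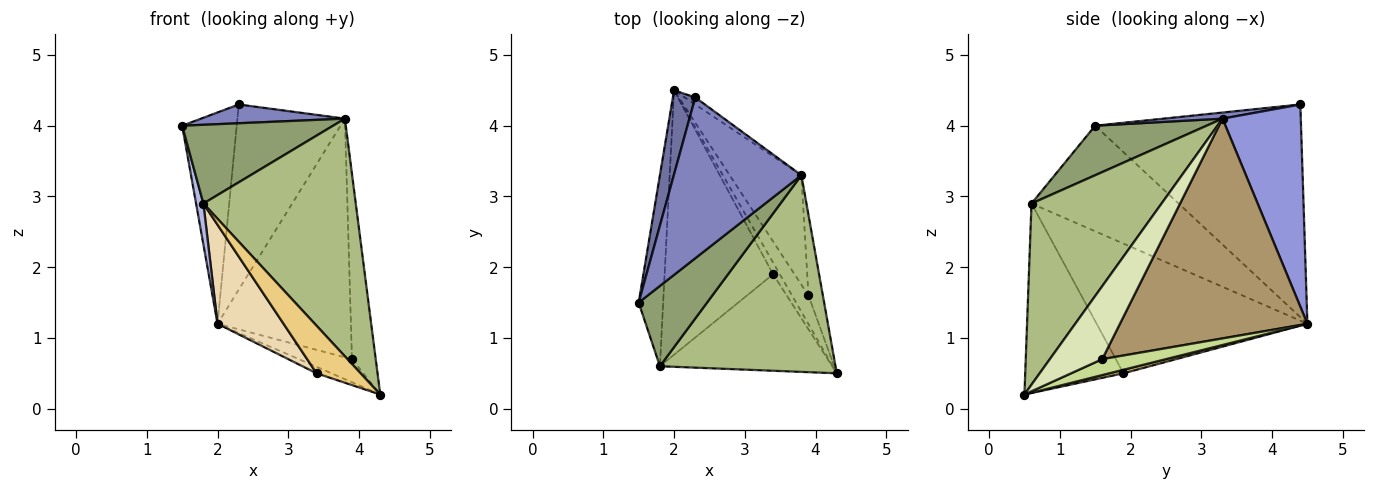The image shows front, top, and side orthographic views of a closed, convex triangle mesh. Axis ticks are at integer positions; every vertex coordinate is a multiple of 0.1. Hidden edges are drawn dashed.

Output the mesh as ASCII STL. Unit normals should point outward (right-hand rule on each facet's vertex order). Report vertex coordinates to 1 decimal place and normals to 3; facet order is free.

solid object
 facet normal -0.962 0.255 0.101
  outer loop
   vertex 2.0 4.5 1.2
   vertex 1.5 1.5 4.0
   vertex 2.3 4.4 4.3
  endloop
 endfacet
 facet normal 0.047 -0.116 0.992
  outer loop
   vertex 3.8 3.3 4.1
   vertex 2.3 4.4 4.3
   vertex 1.5 1.5 4.0
  endloop
 endfacet
 facet normal 0.588 0.808 -0.031
  outer loop
   vertex 3.8 3.3 4.1
   vertex 2.0 4.5 1.2
   vertex 2.3 4.4 4.3
  endloop
 endfacet
 facet normal -0.973 -0.048 -0.226
  outer loop
   vertex 1.8 0.6 2.9
   vertex 1.5 1.5 4.0
   vertex 2.0 4.5 1.2
  endloop
 endfacet
 facet normal 0.459 -0.622 0.634
  outer loop
   vertex 1.8 0.6 2.9
   vertex 3.8 3.3 4.1
   vertex 1.5 1.5 4.0
  endloop
 endfacet
 facet normal 0.549 -0.644 0.533
  outer loop
   vertex 1.8 0.6 2.9
   vertex 4.3 0.5 0.2
   vertex 3.8 3.3 4.1
  endloop
 endfacet
 facet normal 0.602 0.501 -0.622
  outer loop
   vertex 3.9 1.6 0.7
   vertex 4.3 0.5 0.2
   vertex 2.0 4.5 1.2
  endloop
 endfacet
 facet normal 0.896 0.406 -0.177
  outer loop
   vertex 3.9 1.6 0.7
   vertex 3.8 3.3 4.1
   vertex 4.3 0.5 0.2
  endloop
 endfacet
 facet normal 0.787 0.560 -0.257
  outer loop
   vertex 3.9 1.6 0.7
   vertex 2.0 4.5 1.2
   vertex 3.8 3.3 4.1
  endloop
 endfacet
 facet normal 0.418 0.439 -0.795
  outer loop
   vertex 3.4 1.9 0.5
   vertex 2.0 4.5 1.2
   vertex 4.3 0.5 0.2
  endloop
 endfacet
 facet normal -0.702 -0.315 -0.639
  outer loop
   vertex 3.4 1.9 0.5
   vertex 4.3 0.5 0.2
   vertex 1.8 0.6 2.9
  endloop
 endfacet
 facet normal -0.746 -0.234 -0.624
  outer loop
   vertex 3.4 1.9 0.5
   vertex 1.8 0.6 2.9
   vertex 2.0 4.5 1.2
  endloop
 endfacet
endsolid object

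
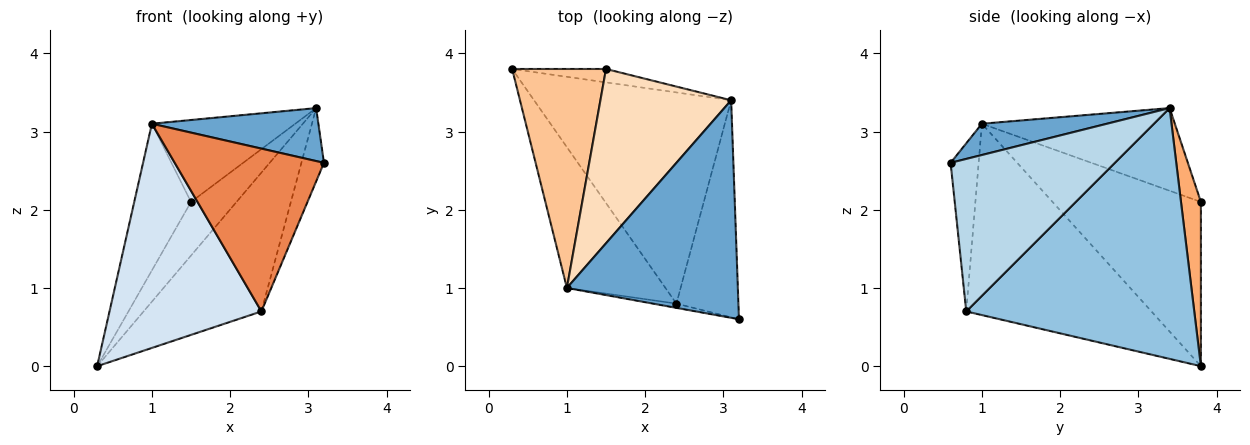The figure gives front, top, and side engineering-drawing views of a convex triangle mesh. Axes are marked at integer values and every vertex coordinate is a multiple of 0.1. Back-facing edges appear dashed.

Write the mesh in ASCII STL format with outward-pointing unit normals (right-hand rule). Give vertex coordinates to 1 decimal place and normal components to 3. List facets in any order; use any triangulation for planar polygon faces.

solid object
 facet normal 0.175 -0.233 0.957
  outer loop
   vertex 1.0 1.0 3.1
   vertex 3.2 0.6 2.6
   vertex 3.1 3.4 3.3
  endloop
 endfacet
 facet normal 0.728 0.376 -0.572
  outer loop
   vertex 2.4 0.8 0.7
   vertex 0.3 3.8 0.0
   vertex 3.1 3.4 3.3
  endloop
 endfacet
 facet normal 0.919 0.126 -0.374
  outer loop
   vertex 2.4 0.8 0.7
   vertex 3.1 3.4 3.3
   vertex 3.2 0.6 2.6
  endloop
 endfacet
 facet normal -0.718 -0.589 -0.370
  outer loop
   vertex 2.4 0.8 0.7
   vertex 1.0 1.0 3.1
   vertex 0.3 3.8 0.0
  endloop
 endfacet
 facet normal -0.184 -0.982 -0.026
  outer loop
   vertex 2.4 0.8 0.7
   vertex 3.2 0.6 2.6
   vertex 1.0 1.0 3.1
  endloop
 endfacet
 facet normal 0.391 0.893 -0.223
  outer loop
   vertex 1.5 3.8 2.1
   vertex 3.1 3.4 3.3
   vertex 0.3 3.8 0.0
  endloop
 endfacet
 facet normal -0.824 0.315 0.471
  outer loop
   vertex 1.5 3.8 2.1
   vertex 0.3 3.8 0.0
   vertex 1.0 1.0 3.1
  endloop
 endfacet
 facet normal -0.497 0.369 0.785
  outer loop
   vertex 1.5 3.8 2.1
   vertex 1.0 1.0 3.1
   vertex 3.1 3.4 3.3
  endloop
 endfacet
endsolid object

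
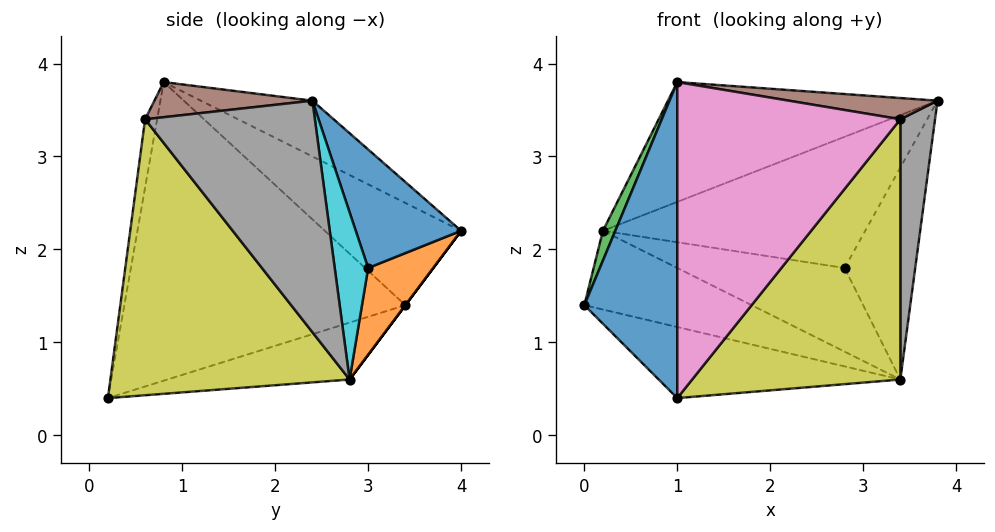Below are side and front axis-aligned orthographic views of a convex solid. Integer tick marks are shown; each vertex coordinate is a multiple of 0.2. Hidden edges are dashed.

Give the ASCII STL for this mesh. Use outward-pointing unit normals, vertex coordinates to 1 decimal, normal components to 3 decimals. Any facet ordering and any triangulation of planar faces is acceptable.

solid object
 facet normal -0.948 -0.314 0.055
  outer loop
   vertex 1.0 0.8 3.8
   vertex 0.0 3.4 1.4
   vertex 1.0 0.2 0.4
  endloop
 endfacet
 facet normal -0.182 0.241 -0.953
  outer loop
   vertex 3.4 2.8 0.6
   vertex 1.0 0.2 0.4
   vertex 0.0 3.4 1.4
  endloop
 endfacet
 facet normal -0.949 -0.086 0.302
  outer loop
   vertex 0.2 4.0 2.2
   vertex 0.0 3.4 1.4
   vertex 1.0 0.8 3.8
  endloop
 endfacet
 facet normal -0.168 0.407 0.898
  outer loop
   vertex 0.2 4.0 2.2
   vertex 1.0 0.8 3.8
   vertex 3.8 2.4 3.6
  endloop
 endfacet
 facet normal 0.000 0.800 -0.600
  outer loop
   vertex 0.2 4.0 2.2
   vertex 3.4 2.8 0.6
   vertex 0.0 3.4 1.4
  endloop
 endfacet
 facet normal 0.151 -0.142 0.978
  outer loop
   vertex 3.4 0.6 3.4
   vertex 3.8 2.4 3.6
   vertex 1.0 0.8 3.8
  endloop
 endfacet
 facet normal -0.053 -0.983 0.174
  outer loop
   vertex 3.4 0.6 3.4
   vertex 1.0 0.8 3.8
   vertex 1.0 0.2 0.4
  endloop
 endfacet
 facet normal 0.968 -0.198 -0.155
  outer loop
   vertex 3.4 0.6 3.4
   vertex 3.4 2.8 0.6
   vertex 3.8 2.4 3.6
  endloop
 endfacet
 facet normal 0.670 -0.583 -0.458
  outer loop
   vertex 3.4 0.6 3.4
   vertex 1.0 0.2 0.4
   vertex 3.4 2.8 0.6
  endloop
 endfacet
 facet normal 0.427 0.902 0.063
  outer loop
   vertex 2.8 3.0 1.8
   vertex 3.8 2.4 3.6
   vertex 3.4 2.8 0.6
  endloop
 endfacet
 facet normal 0.371 0.923 0.102
  outer loop
   vertex 2.8 3.0 1.8
   vertex 0.2 4.0 2.2
   vertex 3.8 2.4 3.6
  endloop
 endfacet
 facet normal 0.362 0.932 0.026
  outer loop
   vertex 2.8 3.0 1.8
   vertex 3.4 2.8 0.6
   vertex 0.2 4.0 2.2
  endloop
 endfacet
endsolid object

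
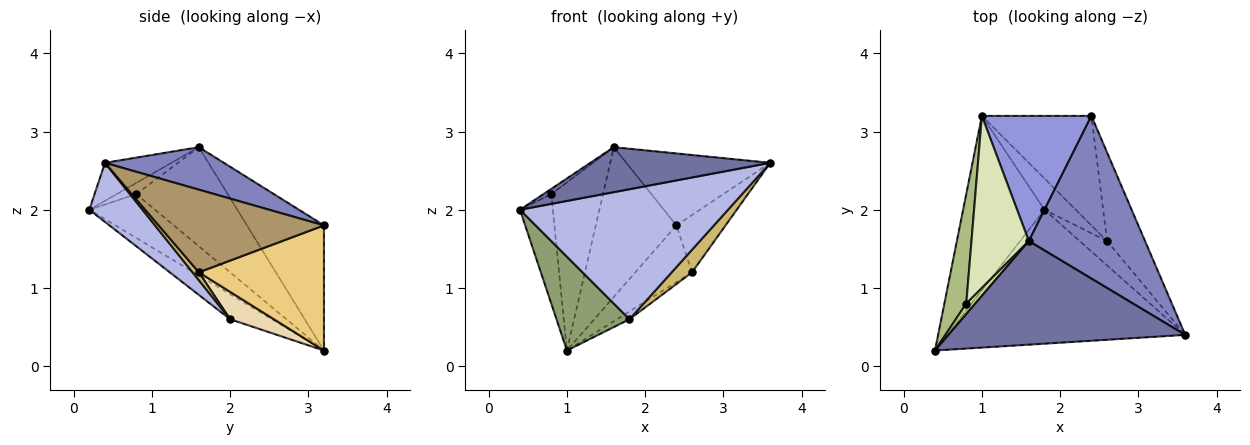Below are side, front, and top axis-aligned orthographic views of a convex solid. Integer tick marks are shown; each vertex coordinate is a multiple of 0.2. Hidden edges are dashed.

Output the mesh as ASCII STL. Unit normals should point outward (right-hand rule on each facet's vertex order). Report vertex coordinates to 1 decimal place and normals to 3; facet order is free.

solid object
 facet normal -0.146 -0.394 0.908
  outer loop
   vertex 1.6 1.6 2.8
   vertex 0.4 0.2 2.0
   vertex 3.6 0.4 2.6
  endloop
 endfacet
 facet normal 0.317 0.384 0.867
  outer loop
   vertex 2.4 3.2 1.8
   vertex 1.6 1.6 2.8
   vertex 3.6 0.4 2.6
  endloop
 endfacet
 facet normal -0.591 0.619 0.517
  outer loop
   vertex 2.4 3.2 1.8
   vertex 1.0 3.2 0.2
   vertex 1.6 1.6 2.8
  endloop
 endfacet
 facet normal 0.175 -0.686 -0.706
  outer loop
   vertex 1.8 2.0 0.6
   vertex 3.6 0.4 2.6
   vertex 0.4 0.2 2.0
  endloop
 endfacet
 facet normal -0.261 -0.458 -0.850
  outer loop
   vertex 1.8 2.0 0.6
   vertex 0.4 0.2 2.0
   vertex 1.0 3.2 0.2
  endloop
 endfacet
 facet normal -0.816 0.408 0.408
  outer loop
   vertex 0.8 0.8 2.2
   vertex 1.0 3.2 0.2
   vertex 0.4 0.2 2.0
  endloop
 endfacet
 facet normal -0.745 0.298 0.596
  outer loop
   vertex 0.8 0.8 2.2
   vertex 0.4 0.2 2.0
   vertex 1.6 1.6 2.8
  endloop
 endfacet
 facet normal -0.777 0.440 0.450
  outer loop
   vertex 0.8 0.8 2.2
   vertex 1.6 1.6 2.8
   vertex 1.0 3.2 0.2
  endloop
 endfacet
 facet normal 0.877 0.261 -0.403
  outer loop
   vertex 2.6 1.6 1.2
   vertex 2.4 3.2 1.8
   vertex 3.6 0.4 2.6
  endloop
 endfacet
 facet normal 0.205 -0.666 -0.717
  outer loop
   vertex 2.6 1.6 1.2
   vertex 3.6 0.4 2.6
   vertex 1.8 2.0 0.6
  endloop
 endfacet
 facet normal 0.712 0.323 -0.623
  outer loop
   vertex 2.6 1.6 1.2
   vertex 1.0 3.2 0.2
   vertex 2.4 3.2 1.8
  endloop
 endfacet
 facet normal 0.647 0.185 -0.740
  outer loop
   vertex 2.6 1.6 1.2
   vertex 1.8 2.0 0.6
   vertex 1.0 3.2 0.2
  endloop
 endfacet
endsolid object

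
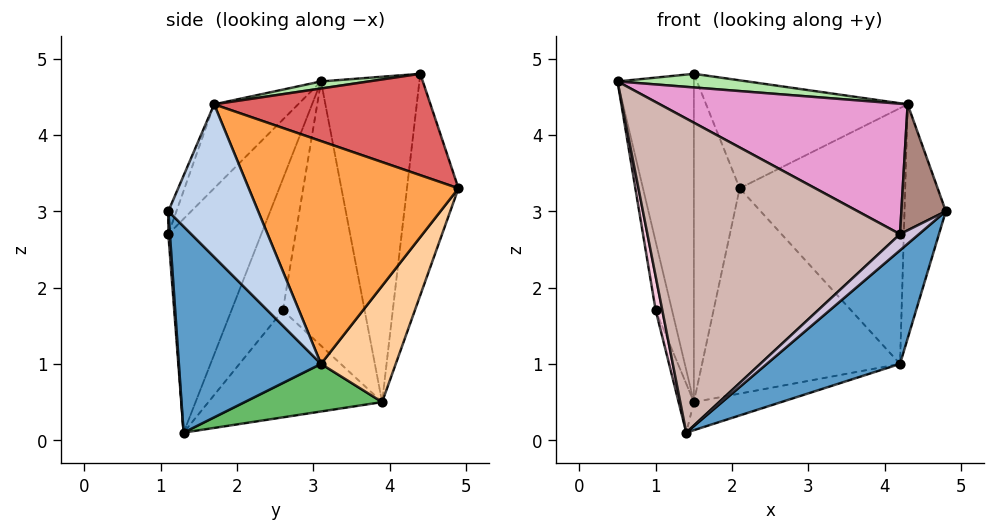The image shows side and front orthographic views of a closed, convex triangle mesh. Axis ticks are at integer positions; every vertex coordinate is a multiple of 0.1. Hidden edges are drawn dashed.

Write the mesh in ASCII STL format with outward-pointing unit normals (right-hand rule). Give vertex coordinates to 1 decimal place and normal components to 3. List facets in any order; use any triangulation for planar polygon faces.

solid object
 facet normal 0.542 -0.508 -0.670
  outer loop
   vertex 4.2 3.1 1.0
   vertex 4.8 1.1 3.0
   vertex 1.4 1.3 0.1
  endloop
 endfacet
 facet normal 0.899 0.414 0.144
  outer loop
   vertex 4.3 1.7 4.4
   vertex 4.8 1.1 3.0
   vertex 4.2 3.1 1.0
  endloop
 endfacet
 facet normal 0.765 0.603 0.226
  outer loop
   vertex 4.3 1.7 4.4
   vertex 4.2 3.1 1.0
   vertex 2.1 4.9 3.3
  endloop
 endfacet
 facet normal 0.327 0.866 -0.379
  outer loop
   vertex 1.5 3.9 0.5
   vertex 2.1 4.9 3.3
   vertex 4.2 3.1 1.0
  endloop
 endfacet
 facet normal 0.220 0.140 -0.965
  outer loop
   vertex 1.5 3.9 0.5
   vertex 4.2 3.1 1.0
   vertex 1.4 1.3 0.1
  endloop
 endfacet
 facet normal 0.039 -0.107 0.994
  outer loop
   vertex 1.5 4.4 4.8
   vertex 0.5 3.1 4.7
   vertex 4.3 1.7 4.4
  endloop
 endfacet
 facet normal 0.649 0.605 0.461
  outer loop
   vertex 1.5 4.4 4.8
   vertex 4.3 1.7 4.4
   vertex 2.1 4.9 3.3
  endloop
 endfacet
 facet normal -0.788 0.612 -0.071
  outer loop
   vertex 1.5 4.4 4.8
   vertex 1.5 3.9 0.5
   vertex 0.5 3.1 4.7
  endloop
 endfacet
 facet normal -0.745 0.663 -0.077
  outer loop
   vertex 1.5 4.4 4.8
   vertex 2.1 4.9 3.3
   vertex 1.5 3.9 0.5
  endloop
 endfacet
 facet normal 0.082 -0.983 -0.164
  outer loop
   vertex 4.2 1.1 2.7
   vertex 1.4 1.3 0.1
   vertex 4.8 1.1 3.0
  endloop
 endfacet
 facet normal -0.168 -0.926 0.337
  outer loop
   vertex 4.2 1.1 2.7
   vertex 4.8 1.1 3.0
   vertex 4.3 1.7 4.4
  endloop
 endfacet
 facet normal -0.331 -0.899 0.287
  outer loop
   vertex 4.2 1.1 2.7
   vertex 0.5 3.1 4.7
   vertex 1.4 1.3 0.1
  endloop
 endfacet
 facet normal -0.303 -0.893 0.333
  outer loop
   vertex 4.2 1.1 2.7
   vertex 4.3 1.7 4.4
   vertex 0.5 3.1 4.7
  endloop
 endfacet
 facet normal -0.982 -0.127 -0.142
  outer loop
   vertex 1.0 2.6 1.7
   vertex 1.4 1.3 0.1
   vertex 0.5 3.1 4.7
  endloop
 endfacet
 facet normal -0.962 0.192 -0.192
  outer loop
   vertex 1.0 2.6 1.7
   vertex 0.5 3.1 4.7
   vertex 1.5 3.9 0.5
  endloop
 endfacet
 facet normal -0.949 0.083 -0.305
  outer loop
   vertex 1.0 2.6 1.7
   vertex 1.5 3.9 0.5
   vertex 1.4 1.3 0.1
  endloop
 endfacet
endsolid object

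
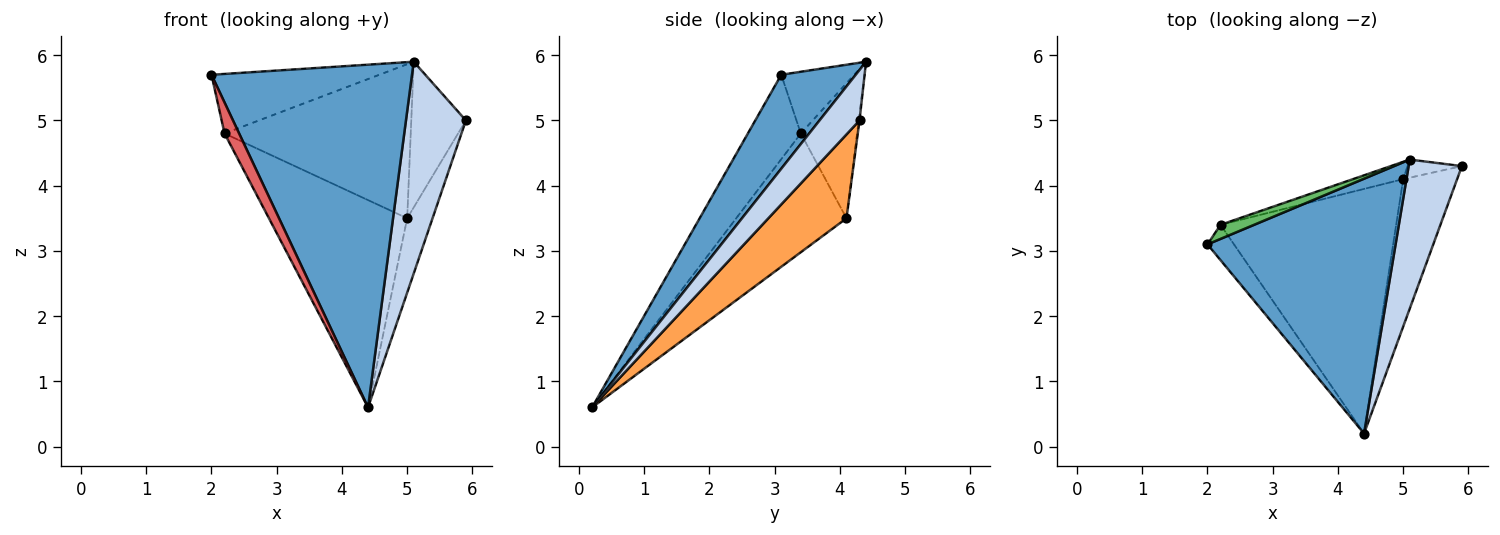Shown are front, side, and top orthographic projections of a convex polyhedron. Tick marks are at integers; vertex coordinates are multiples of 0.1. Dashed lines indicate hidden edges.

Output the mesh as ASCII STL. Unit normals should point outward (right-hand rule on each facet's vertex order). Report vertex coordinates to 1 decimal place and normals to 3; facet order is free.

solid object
 facet normal 0.286 -0.769 0.572
  outer loop
   vertex 5.1 4.4 5.9
   vertex 2.0 3.1 5.7
   vertex 4.4 0.2 0.6
  endloop
 endfacet
 facet normal 0.479 -0.718 0.505
  outer loop
   vertex 5.1 4.4 5.9
   vertex 4.4 0.2 0.6
   vertex 5.9 4.3 5.0
  endloop
 endfacet
 facet normal 0.811 0.263 -0.522
  outer loop
   vertex 5.0 4.1 3.5
   vertex 5.9 4.3 5.0
   vertex 4.4 0.2 0.6
  endloop
 endfacet
 facet normal -0.015 0.992 -0.123
  outer loop
   vertex 5.0 4.1 3.5
   vertex 5.1 4.4 5.9
   vertex 5.9 4.3 5.0
  endloop
 endfacet
 facet normal -0.390 0.896 0.212
  outer loop
   vertex 2.2 3.4 4.8
   vertex 2.0 3.1 5.7
   vertex 5.1 4.4 5.9
  endloop
 endfacet
 facet normal -0.288 0.952 -0.107
  outer loop
   vertex 2.2 3.4 4.8
   vertex 5.1 4.4 5.9
   vertex 5.0 4.1 3.5
  endloop
 endfacet
 facet normal -0.923 -0.254 -0.290
  outer loop
   vertex 2.2 3.4 4.8
   vertex 4.4 0.2 0.6
   vertex 2.0 3.1 5.7
  endloop
 endfacet
 facet normal -0.458 0.575 -0.678
  outer loop
   vertex 2.2 3.4 4.8
   vertex 5.0 4.1 3.5
   vertex 4.4 0.2 0.6
  endloop
 endfacet
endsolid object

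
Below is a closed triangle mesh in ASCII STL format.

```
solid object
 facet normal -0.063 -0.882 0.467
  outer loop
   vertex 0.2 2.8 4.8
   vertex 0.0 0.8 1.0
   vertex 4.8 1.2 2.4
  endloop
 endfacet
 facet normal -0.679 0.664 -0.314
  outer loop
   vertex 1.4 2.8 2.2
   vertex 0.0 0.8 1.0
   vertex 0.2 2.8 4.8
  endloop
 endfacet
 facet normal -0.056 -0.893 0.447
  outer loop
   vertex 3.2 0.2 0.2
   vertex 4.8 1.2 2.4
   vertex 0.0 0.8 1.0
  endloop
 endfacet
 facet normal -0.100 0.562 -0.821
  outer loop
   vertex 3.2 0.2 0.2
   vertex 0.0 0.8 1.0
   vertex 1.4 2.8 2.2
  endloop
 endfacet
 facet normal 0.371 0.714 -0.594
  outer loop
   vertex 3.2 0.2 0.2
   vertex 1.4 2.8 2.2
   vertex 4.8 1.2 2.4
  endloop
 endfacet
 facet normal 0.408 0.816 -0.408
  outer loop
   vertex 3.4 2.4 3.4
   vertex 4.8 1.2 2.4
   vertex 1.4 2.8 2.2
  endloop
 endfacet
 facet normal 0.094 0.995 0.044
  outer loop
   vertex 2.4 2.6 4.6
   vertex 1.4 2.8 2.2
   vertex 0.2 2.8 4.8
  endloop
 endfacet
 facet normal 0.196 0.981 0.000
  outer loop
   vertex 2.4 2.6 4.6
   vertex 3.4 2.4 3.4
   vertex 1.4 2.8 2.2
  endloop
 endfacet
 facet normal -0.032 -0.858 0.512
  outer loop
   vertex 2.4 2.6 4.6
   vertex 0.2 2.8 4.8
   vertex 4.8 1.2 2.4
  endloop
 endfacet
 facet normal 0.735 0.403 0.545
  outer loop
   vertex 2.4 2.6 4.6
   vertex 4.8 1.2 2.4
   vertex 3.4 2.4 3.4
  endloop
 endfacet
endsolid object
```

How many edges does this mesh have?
15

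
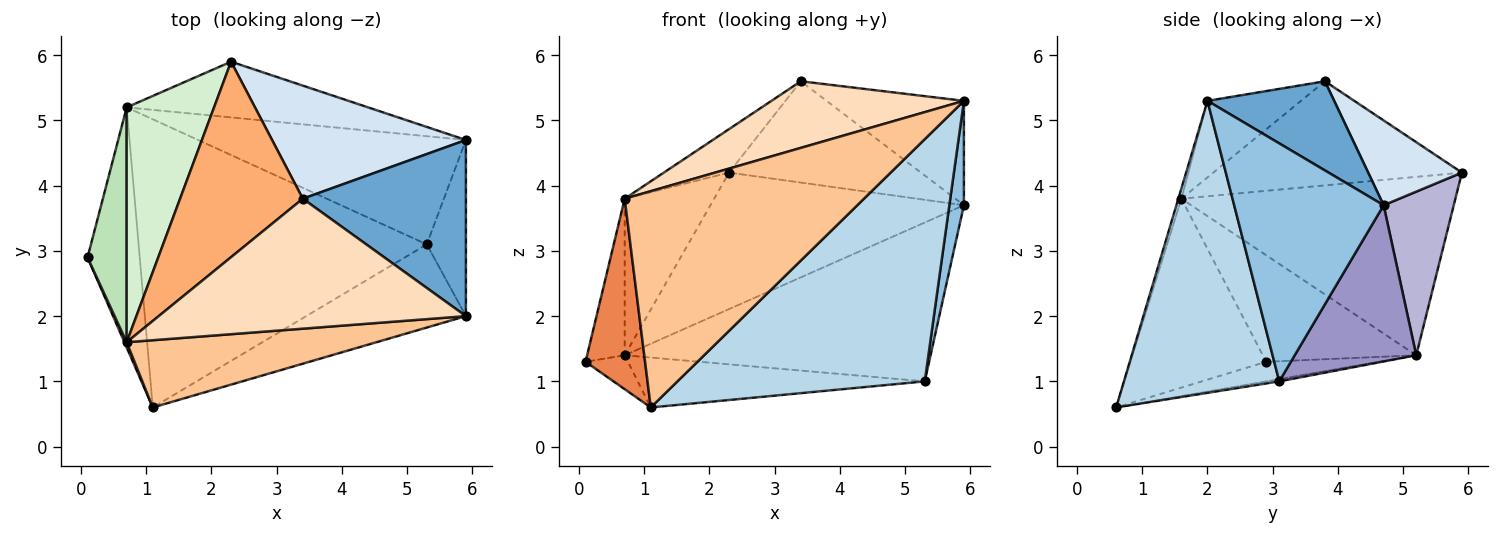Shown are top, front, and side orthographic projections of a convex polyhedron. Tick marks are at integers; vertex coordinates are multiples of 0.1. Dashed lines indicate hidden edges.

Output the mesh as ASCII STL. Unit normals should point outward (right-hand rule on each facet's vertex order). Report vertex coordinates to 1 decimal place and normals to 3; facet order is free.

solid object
 facet normal 0.426 0.461 0.778
  outer loop
   vertex 5.9 2.0 5.3
   vertex 5.9 4.7 3.7
   vertex 3.4 3.8 5.6
  endloop
 endfacet
 facet normal 0.982 -0.096 -0.162
  outer loop
   vertex 5.3 3.1 1.0
   vertex 5.9 4.7 3.7
   vertex 5.9 2.0 5.3
  endloop
 endfacet
 facet normal 0.511 -0.813 -0.279
  outer loop
   vertex 5.3 3.1 1.0
   vertex 5.9 2.0 5.3
   vertex 1.1 0.6 0.6
  endloop
 endfacet
 facet normal 0.310 0.634 0.708
  outer loop
   vertex 2.3 5.9 4.2
   vertex 3.4 3.8 5.6
   vertex 5.9 4.7 3.7
  endloop
 endfacet
 facet normal -0.916 -0.402 0.011
  outer loop
   vertex 0.7 1.6 3.8
   vertex 0.1 2.9 1.3
   vertex 1.1 0.6 0.6
  endloop
 endfacet
 facet normal -0.638 0.167 0.752
  outer loop
   vertex 0.7 1.6 3.8
   vertex 3.4 3.8 5.6
   vertex 2.3 5.9 4.2
  endloop
 endfacet
 facet normal -0.012 -0.955 0.297
  outer loop
   vertex 0.7 1.6 3.8
   vertex 1.1 0.6 0.6
   vertex 5.9 2.0 5.3
  endloop
 endfacet
 facet normal -0.216 -0.445 0.869
  outer loop
   vertex 0.7 1.6 3.8
   vertex 5.9 2.0 5.3
   vertex 3.4 3.8 5.6
  endloop
 endfacet
 facet normal -0.348 0.131 -0.928
  outer loop
   vertex 0.7 5.2 1.4
   vertex 1.1 0.6 0.6
   vertex 0.1 2.9 1.3
  endloop
 endfacet
 facet normal -0.008 0.171 -0.985
  outer loop
   vertex 0.7 5.2 1.4
   vertex 5.3 3.1 1.0
   vertex 1.1 0.6 0.6
  endloop
 endfacet
 facet normal -0.915 0.224 0.336
  outer loop
   vertex 0.7 5.2 1.4
   vertex 0.1 2.9 1.3
   vertex 0.7 1.6 3.8
  endloop
 endfacet
 facet normal -0.862 0.281 0.422
  outer loop
   vertex 0.7 5.2 1.4
   vertex 0.7 1.6 3.8
   vertex 2.3 5.9 4.2
  endloop
 endfacet
 facet normal 0.312 0.785 -0.535
  outer loop
   vertex 0.7 5.2 1.4
   vertex 5.9 4.7 3.7
   vertex 5.3 3.1 1.0
  endloop
 endfacet
 facet normal 0.248 0.897 -0.366
  outer loop
   vertex 0.7 5.2 1.4
   vertex 2.3 5.9 4.2
   vertex 5.9 4.7 3.7
  endloop
 endfacet
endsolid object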